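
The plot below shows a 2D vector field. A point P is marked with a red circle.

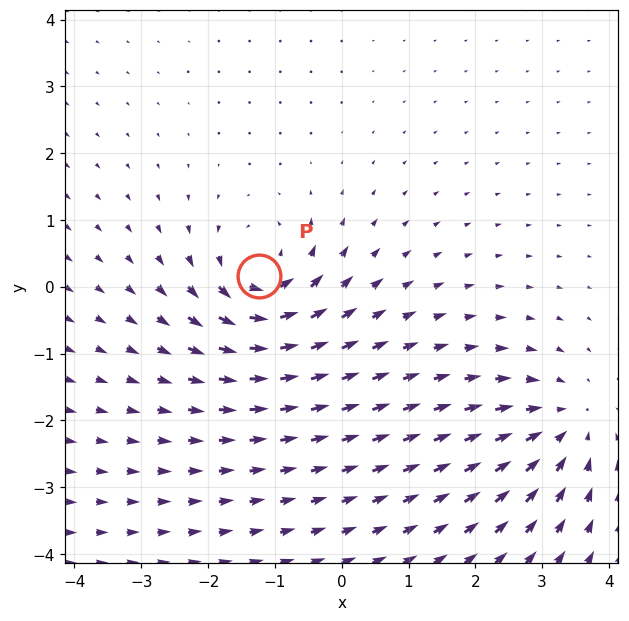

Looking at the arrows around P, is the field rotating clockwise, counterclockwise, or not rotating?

Near P at (-1.2, 0.2) the arrows circulate counterclockwise. The curl (z-component) there is about +5; positive curl means counterclockwise rotation.

counterclockwise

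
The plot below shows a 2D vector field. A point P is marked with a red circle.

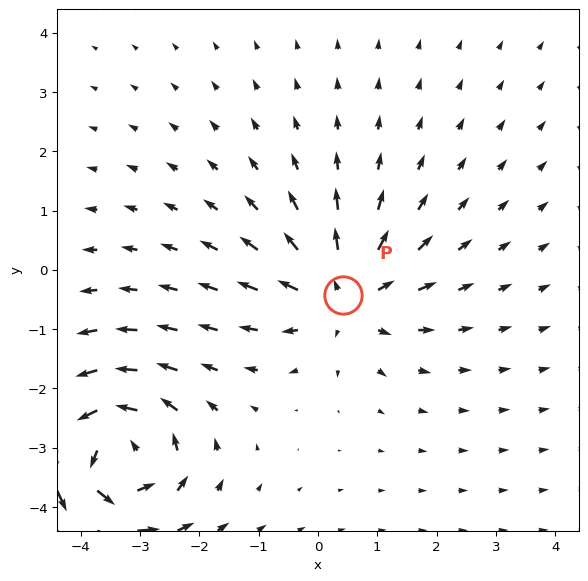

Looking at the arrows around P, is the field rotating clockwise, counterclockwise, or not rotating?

not rotating

Near P at (0.4, -0.4) the arrows show no circulation. The curl there is ≈0.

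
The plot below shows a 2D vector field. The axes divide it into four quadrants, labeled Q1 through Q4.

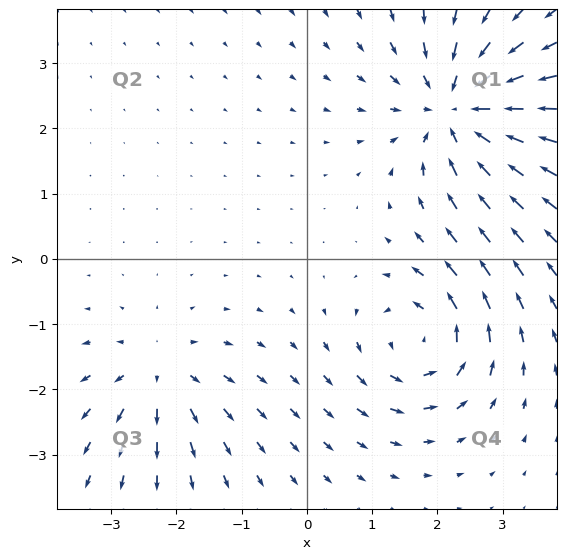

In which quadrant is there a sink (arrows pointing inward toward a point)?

The sink sits at approximately (2.3, 2.3), which lies in quadrant Q1. The divergence there is about -5, negative as expected for a sink.

Q1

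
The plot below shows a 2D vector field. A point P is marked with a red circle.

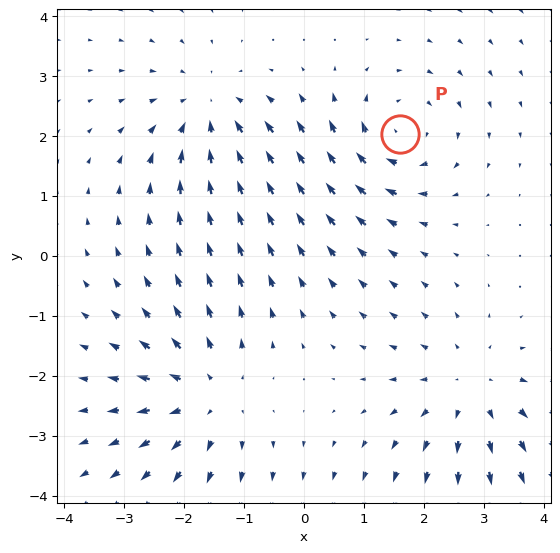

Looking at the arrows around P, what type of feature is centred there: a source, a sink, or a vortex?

At P (1.6, 2.0) the arrows circulate clockwise. Divergence ≈0, curl about -5 — near-zero divergence with nonzero curl is a vortex.

vortex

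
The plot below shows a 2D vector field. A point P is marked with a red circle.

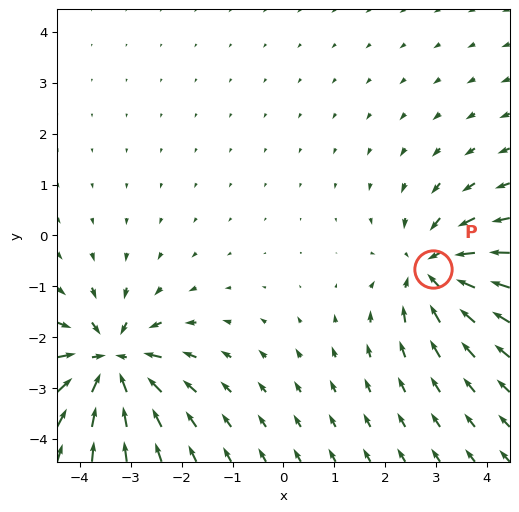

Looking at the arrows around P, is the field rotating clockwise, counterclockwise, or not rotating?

not rotating

Near P at (2.9, -0.7) the arrows show no circulation. The curl there is ≈0.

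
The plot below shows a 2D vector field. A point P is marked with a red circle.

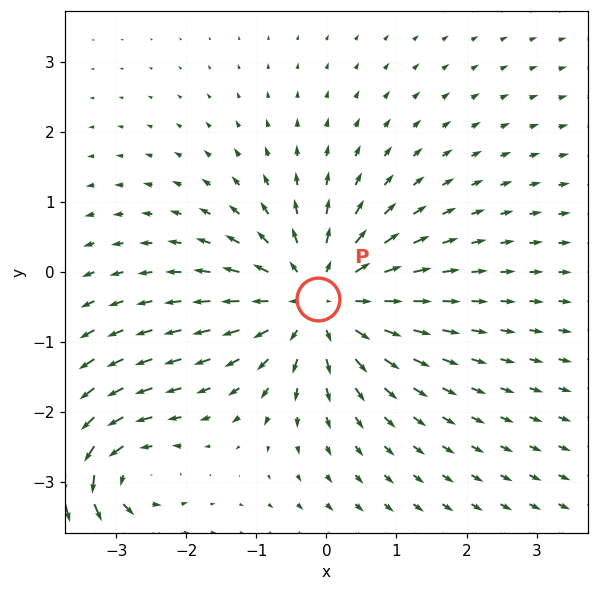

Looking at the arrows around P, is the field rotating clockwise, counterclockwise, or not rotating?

not rotating

Near P at (-0.1, -0.4) the arrows show no circulation. The curl there is ≈0.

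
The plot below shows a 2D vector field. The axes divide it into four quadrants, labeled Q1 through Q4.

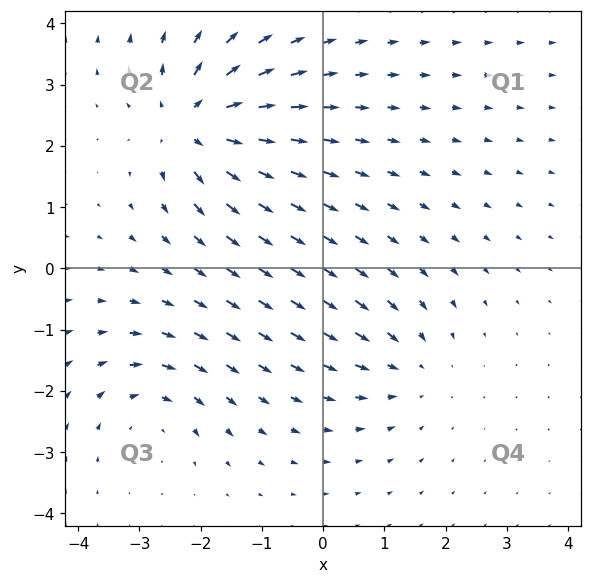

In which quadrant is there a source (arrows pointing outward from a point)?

Q2

The source sits at approximately (-2.1, 2.4), which lies in quadrant Q2. The divergence there is about +6, positive as expected for a source.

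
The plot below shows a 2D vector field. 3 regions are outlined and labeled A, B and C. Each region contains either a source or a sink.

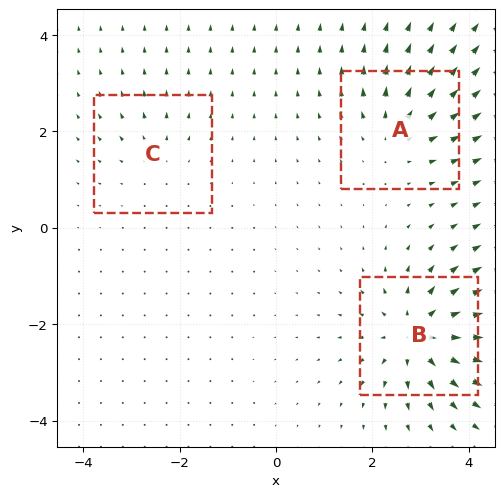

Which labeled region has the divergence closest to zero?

C

Divergence at each region's feature centre — A: about +4, B: about +6, C: about +2. Region C is closest to zero.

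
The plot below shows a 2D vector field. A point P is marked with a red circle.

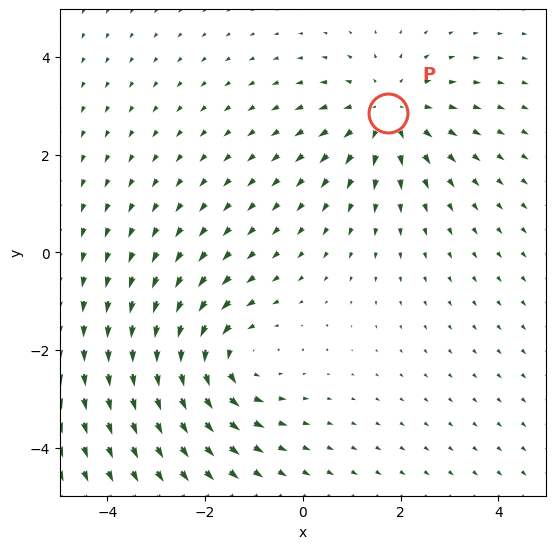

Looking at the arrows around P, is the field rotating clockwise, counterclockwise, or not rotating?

Near P at (1.7, 2.9) the arrows show no circulation. The curl there is ≈0.

not rotating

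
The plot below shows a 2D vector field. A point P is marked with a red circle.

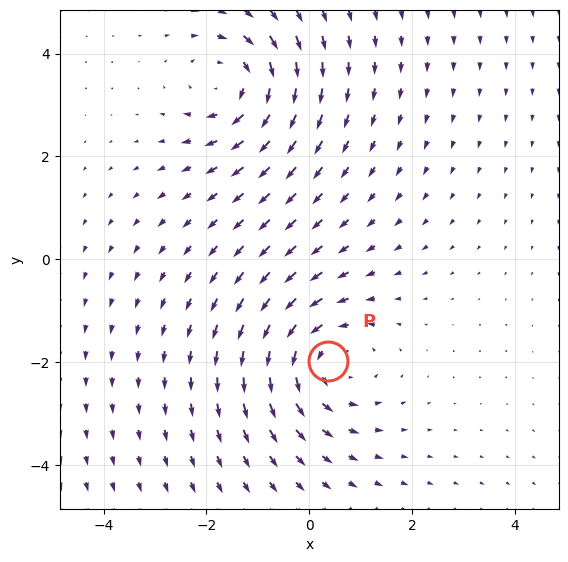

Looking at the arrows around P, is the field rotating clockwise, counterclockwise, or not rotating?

Near P at (0.4, -2.0) the arrows circulate counterclockwise. The curl (z-component) there is about +4; positive curl means counterclockwise rotation.

counterclockwise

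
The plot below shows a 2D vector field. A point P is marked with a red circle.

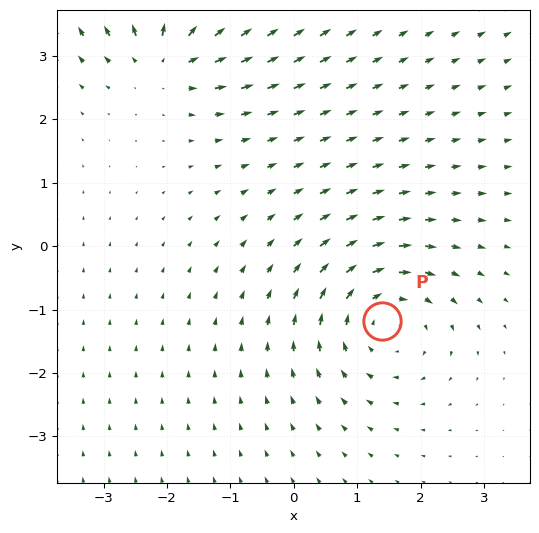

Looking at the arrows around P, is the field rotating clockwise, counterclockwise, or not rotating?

Near P at (1.4, -1.2) the arrows circulate clockwise. The curl (z-component) there is about -4; negative curl means clockwise rotation.

clockwise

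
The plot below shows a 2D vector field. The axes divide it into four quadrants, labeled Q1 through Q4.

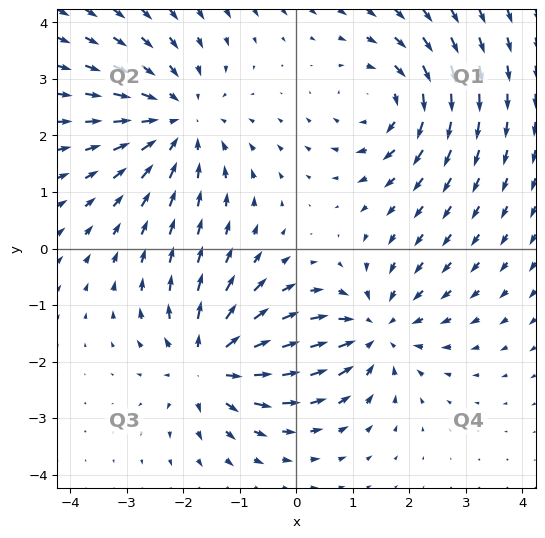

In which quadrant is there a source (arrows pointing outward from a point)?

The source sits at approximately (-1.5, -2.0), which lies in quadrant Q3. The divergence there is about +5, positive as expected for a source.

Q3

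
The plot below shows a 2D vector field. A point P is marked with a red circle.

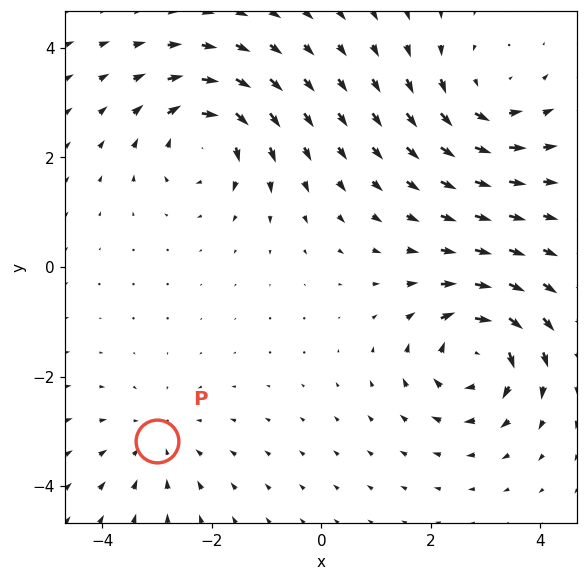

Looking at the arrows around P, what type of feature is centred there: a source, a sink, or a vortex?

sink

At P (-3.0, -3.2) the arrows converge inward. Divergence about -2, curl ≈0 — negative divergence with near-zero curl is a sink.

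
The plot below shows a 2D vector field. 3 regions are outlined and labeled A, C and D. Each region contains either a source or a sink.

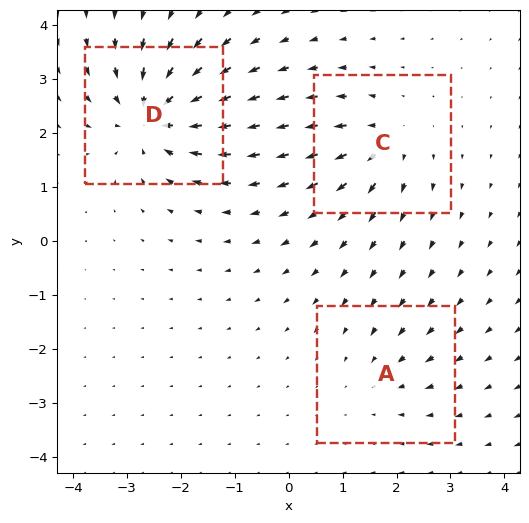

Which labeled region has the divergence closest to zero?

Divergence at each region's feature centre — A: about -2, C: about +4, D: about -6. Region A is closest to zero.

A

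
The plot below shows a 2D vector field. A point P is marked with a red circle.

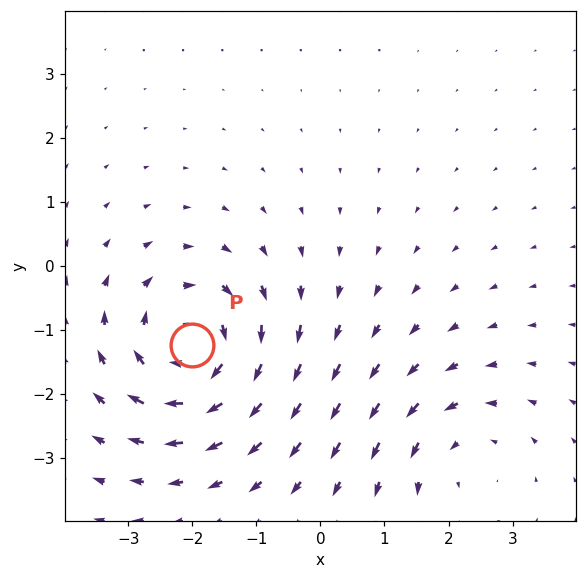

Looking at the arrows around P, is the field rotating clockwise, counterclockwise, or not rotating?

clockwise

Near P at (-2.0, -1.2) the arrows circulate clockwise. The curl (z-component) there is about -5; negative curl means clockwise rotation.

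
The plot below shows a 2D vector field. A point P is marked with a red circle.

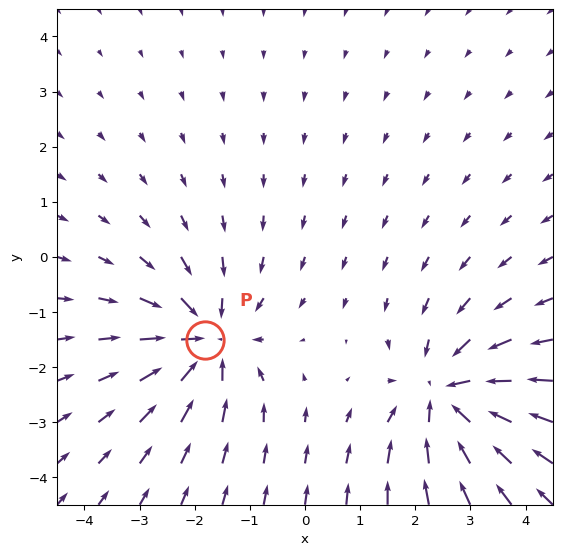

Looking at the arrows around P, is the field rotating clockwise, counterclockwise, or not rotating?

Near P at (-1.8, -1.5) the arrows show no circulation. The curl there is ≈0.

not rotating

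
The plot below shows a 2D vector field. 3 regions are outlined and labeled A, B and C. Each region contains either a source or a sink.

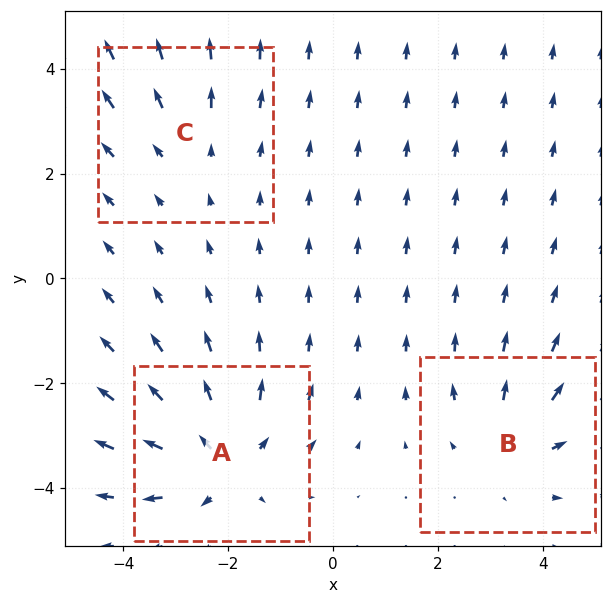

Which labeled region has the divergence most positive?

A

Divergence at each region's feature centre — A: about +4, B: about +3, C: about +2. Region A is most positive.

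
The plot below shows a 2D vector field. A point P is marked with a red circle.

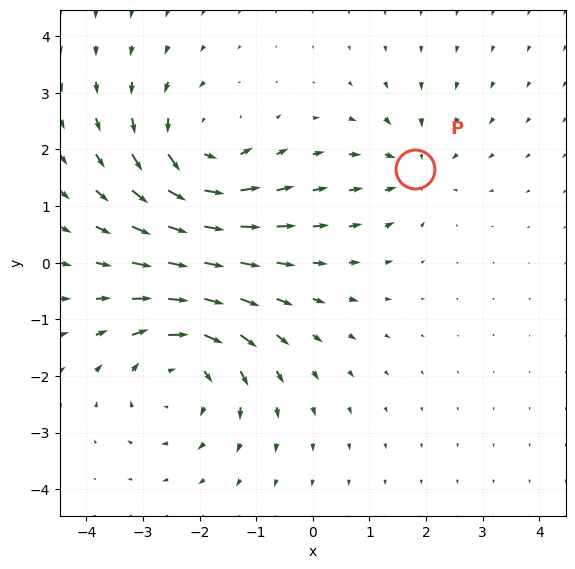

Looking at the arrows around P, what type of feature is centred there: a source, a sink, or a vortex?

At P (1.8, 1.7) the arrows converge inward. Divergence about -3, curl ≈0 — negative divergence with near-zero curl is a sink.

sink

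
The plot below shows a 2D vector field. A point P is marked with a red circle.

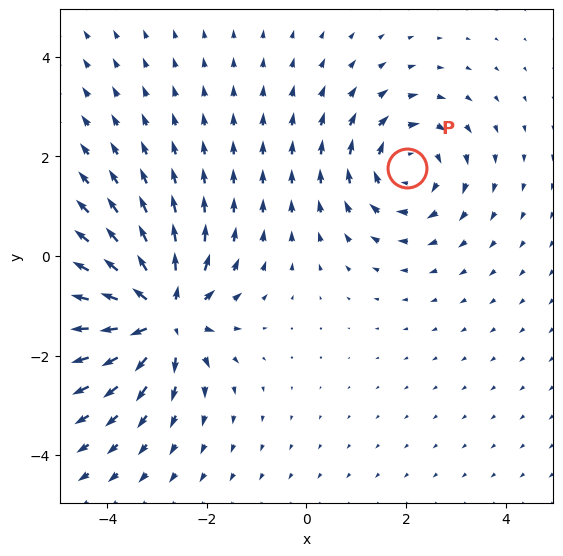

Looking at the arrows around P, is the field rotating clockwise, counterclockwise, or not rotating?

Near P at (2.0, 1.8) the arrows circulate clockwise. The curl (z-component) there is about -3; negative curl means clockwise rotation.

clockwise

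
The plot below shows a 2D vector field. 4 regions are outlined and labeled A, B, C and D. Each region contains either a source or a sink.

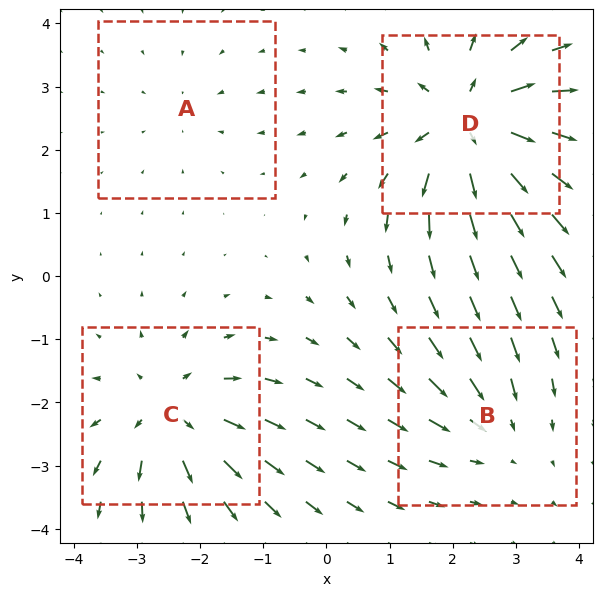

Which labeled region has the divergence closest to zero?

A

Divergence at each region's feature centre — A: about -2, B: about -3, C: about +5, D: about +7. Region A is closest to zero.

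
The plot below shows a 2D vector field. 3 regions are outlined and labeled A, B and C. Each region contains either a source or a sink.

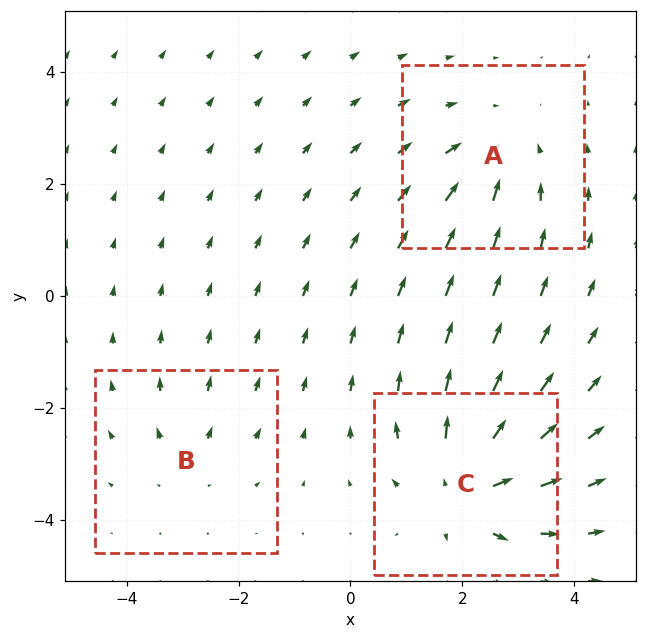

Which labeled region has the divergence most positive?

C

Divergence at each region's feature centre — A: about -3, B: about +2, C: about +4. Region C is most positive.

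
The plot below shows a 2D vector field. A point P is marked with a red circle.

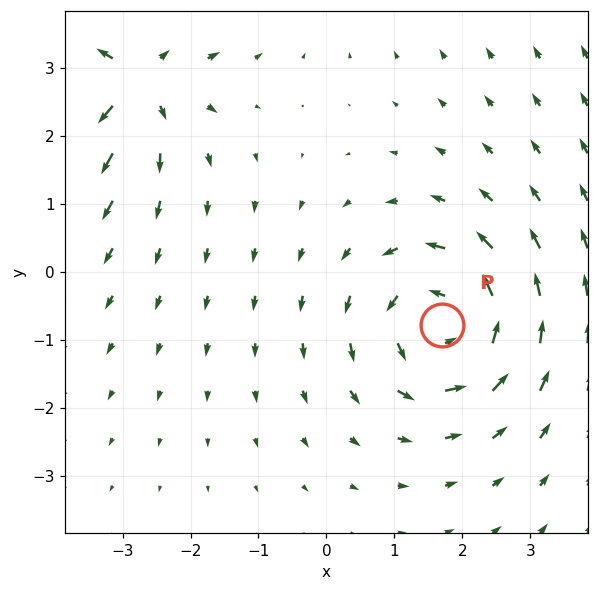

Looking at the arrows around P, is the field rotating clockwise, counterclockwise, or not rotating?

Near P at (1.7, -0.8) the arrows circulate counterclockwise. The curl (z-component) there is about +4; positive curl means counterclockwise rotation.

counterclockwise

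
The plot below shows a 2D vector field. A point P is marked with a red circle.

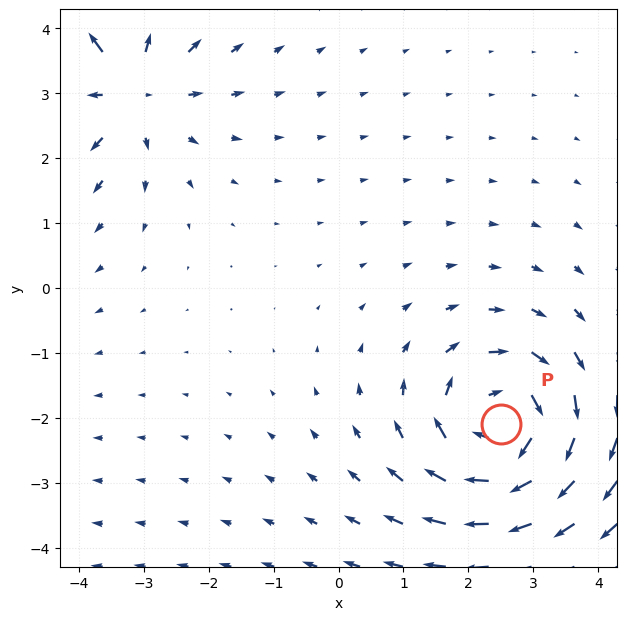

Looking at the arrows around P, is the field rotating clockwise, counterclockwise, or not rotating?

Near P at (2.5, -2.1) the arrows circulate clockwise. The curl (z-component) there is about -5; negative curl means clockwise rotation.

clockwise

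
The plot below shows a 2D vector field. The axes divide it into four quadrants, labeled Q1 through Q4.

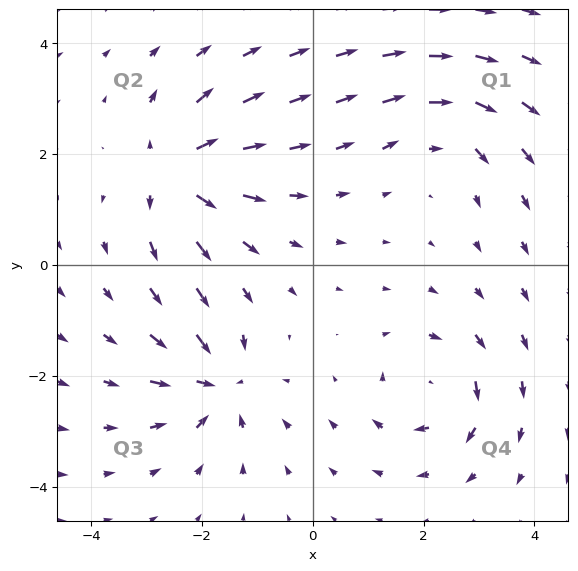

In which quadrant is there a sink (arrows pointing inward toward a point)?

The sink sits at approximately (-1.7, -2.2), which lies in quadrant Q3. The divergence there is about -5, negative as expected for a sink.

Q3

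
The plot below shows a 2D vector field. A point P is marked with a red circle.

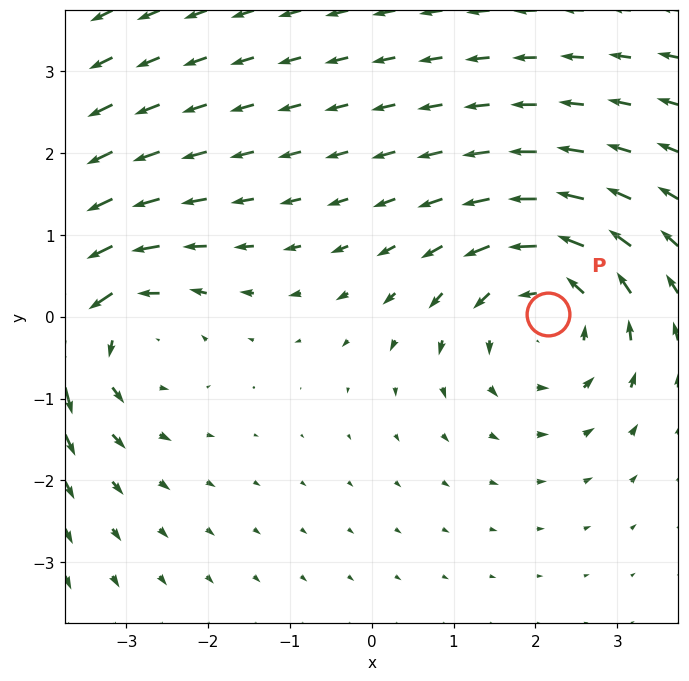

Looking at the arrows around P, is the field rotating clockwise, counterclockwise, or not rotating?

Near P at (2.2, 0.0) the arrows circulate counterclockwise. The curl (z-component) there is about +4; positive curl means counterclockwise rotation.

counterclockwise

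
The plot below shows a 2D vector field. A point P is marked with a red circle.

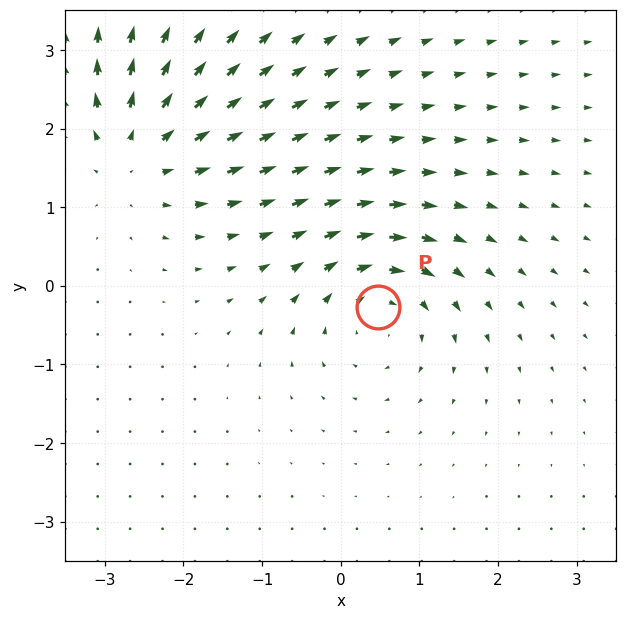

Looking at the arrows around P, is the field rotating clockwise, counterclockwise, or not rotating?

Near P at (0.5, -0.3) the arrows circulate clockwise. The curl (z-component) there is about -5; negative curl means clockwise rotation.

clockwise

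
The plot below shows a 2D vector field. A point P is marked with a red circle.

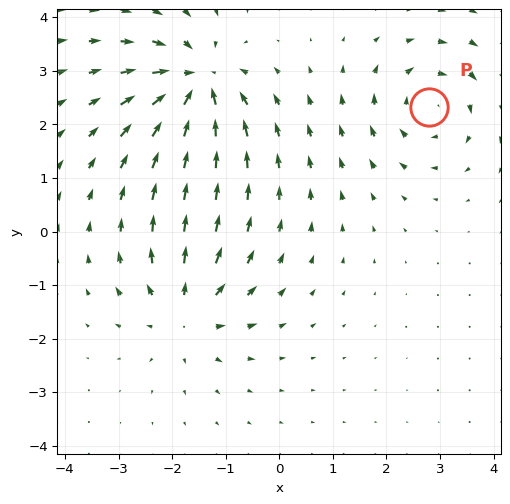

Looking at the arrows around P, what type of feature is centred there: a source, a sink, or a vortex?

vortex

At P (2.8, 2.3) the arrows circulate clockwise. Divergence ≈0, curl about -4 — near-zero divergence with nonzero curl is a vortex.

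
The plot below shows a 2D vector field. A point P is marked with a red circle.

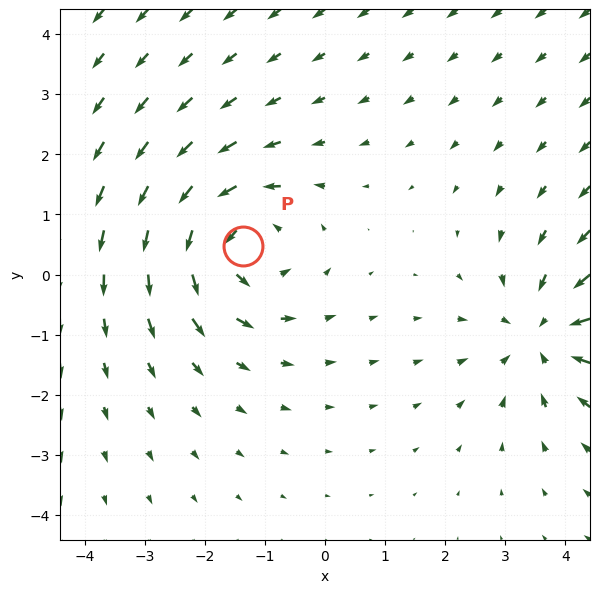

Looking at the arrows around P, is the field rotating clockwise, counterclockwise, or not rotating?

counterclockwise

Near P at (-1.4, 0.5) the arrows circulate counterclockwise. The curl (z-component) there is about +5; positive curl means counterclockwise rotation.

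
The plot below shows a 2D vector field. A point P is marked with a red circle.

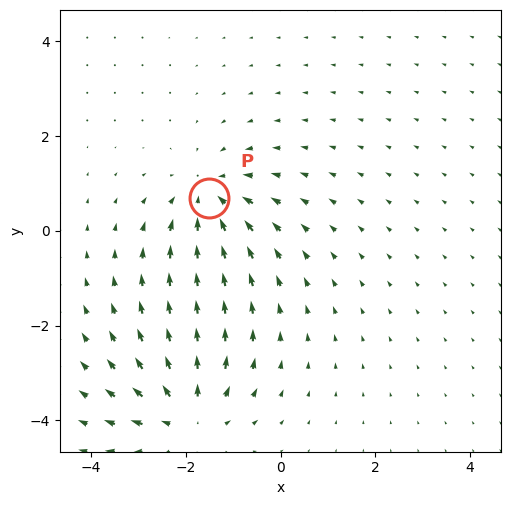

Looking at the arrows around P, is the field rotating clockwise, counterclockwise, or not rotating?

Near P at (-1.5, 0.7) the arrows show no circulation. The curl there is ≈0.

not rotating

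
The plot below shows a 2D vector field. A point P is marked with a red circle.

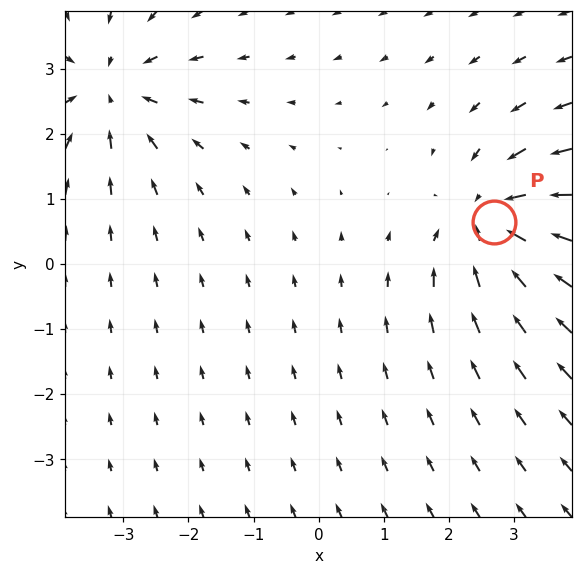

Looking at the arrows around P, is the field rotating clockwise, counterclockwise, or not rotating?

Near P at (2.7, 0.6) the arrows show no circulation. The curl there is ≈0.

not rotating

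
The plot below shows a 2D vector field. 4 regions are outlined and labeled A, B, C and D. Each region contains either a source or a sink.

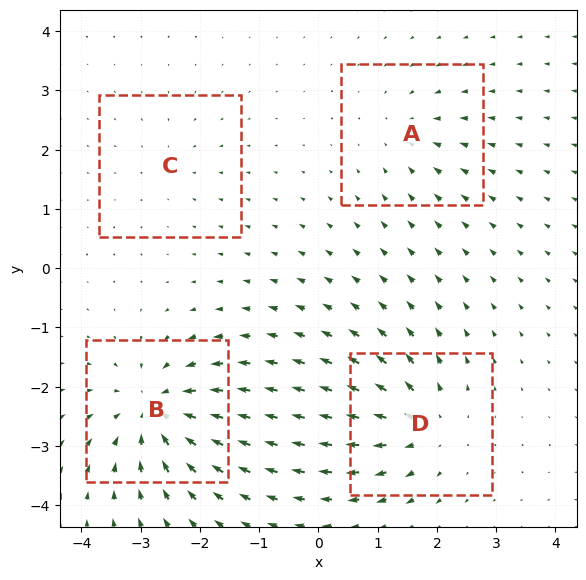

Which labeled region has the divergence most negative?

B

Divergence at each region's feature centre — A: about -4, B: about -8, C: about -2, D: about +6. Region B is most negative.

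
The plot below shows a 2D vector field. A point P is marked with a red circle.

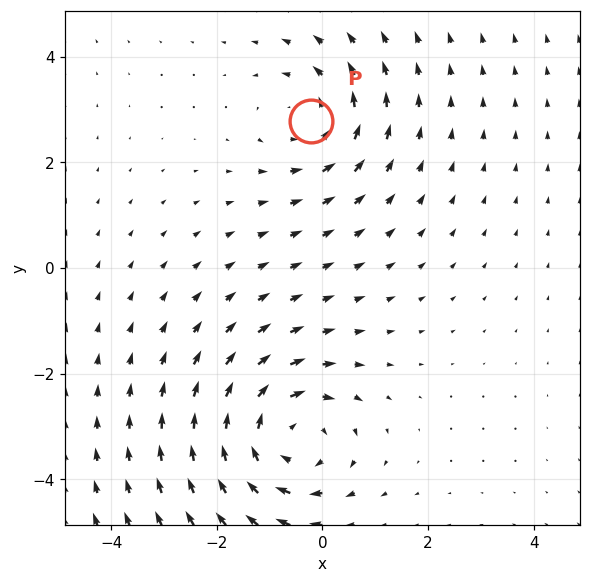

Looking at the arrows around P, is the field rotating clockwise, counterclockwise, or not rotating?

Near P at (-0.2, 2.8) the arrows circulate counterclockwise. The curl (z-component) there is about +2; positive curl means counterclockwise rotation.

counterclockwise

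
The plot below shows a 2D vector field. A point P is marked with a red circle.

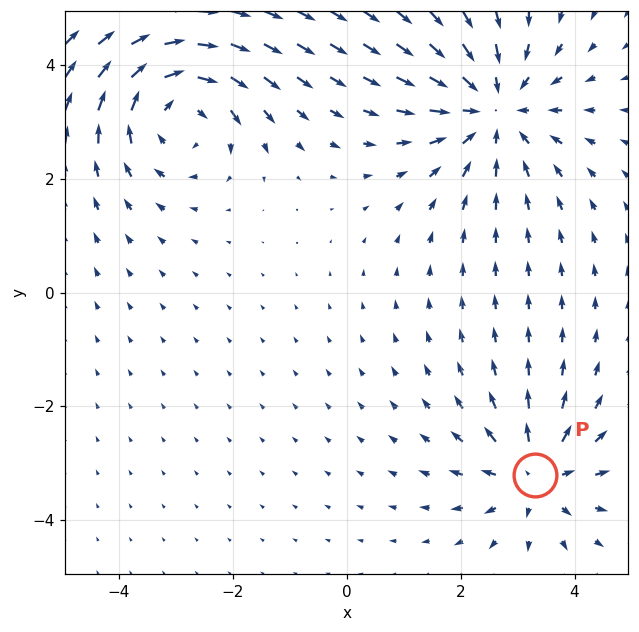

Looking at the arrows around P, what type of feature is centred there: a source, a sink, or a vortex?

source

At P (3.3, -3.2) the arrows spread outward. Divergence about +4, curl ≈0 — positive divergence with near-zero curl is a source.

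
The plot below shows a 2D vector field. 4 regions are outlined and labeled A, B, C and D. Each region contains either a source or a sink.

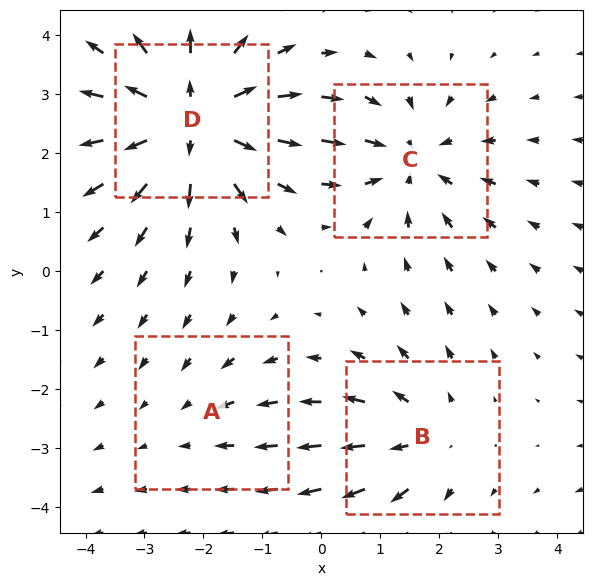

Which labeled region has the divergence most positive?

D

Divergence at each region's feature centre — A: about -2, B: about +3, C: about -4, D: about +6. Region D is most positive.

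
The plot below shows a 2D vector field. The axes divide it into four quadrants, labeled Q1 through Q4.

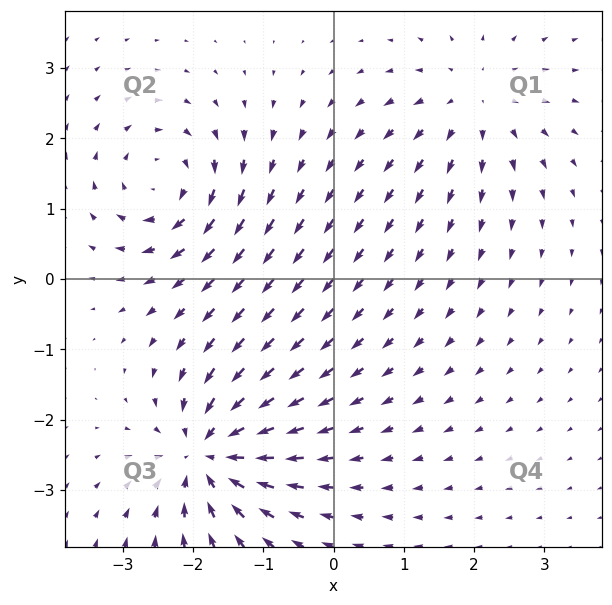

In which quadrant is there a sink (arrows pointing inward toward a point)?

Q3

The sink sits at approximately (-1.8, -2.5), which lies in quadrant Q3. The divergence there is about -6, negative as expected for a sink.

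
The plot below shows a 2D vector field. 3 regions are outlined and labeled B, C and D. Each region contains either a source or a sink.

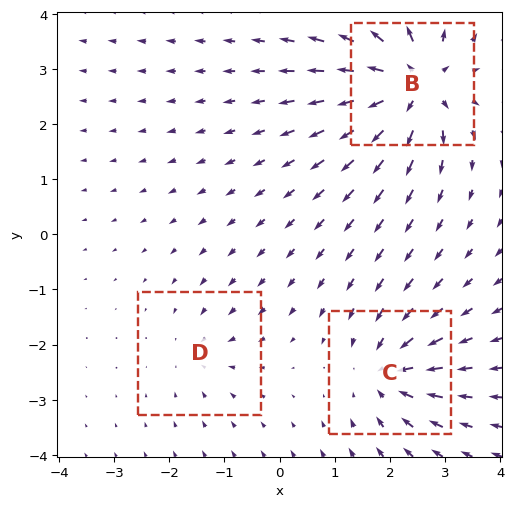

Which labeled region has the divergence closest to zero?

D

Divergence at each region's feature centre — B: about +7, C: about -4, D: about -2. Region D is closest to zero.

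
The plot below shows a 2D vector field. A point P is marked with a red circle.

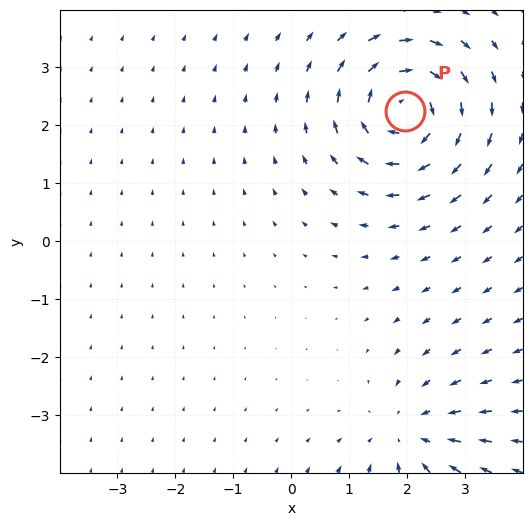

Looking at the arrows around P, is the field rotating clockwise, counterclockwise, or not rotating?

Near P at (2.0, 2.2) the arrows circulate clockwise. The curl (z-component) there is about -7; negative curl means clockwise rotation.

clockwise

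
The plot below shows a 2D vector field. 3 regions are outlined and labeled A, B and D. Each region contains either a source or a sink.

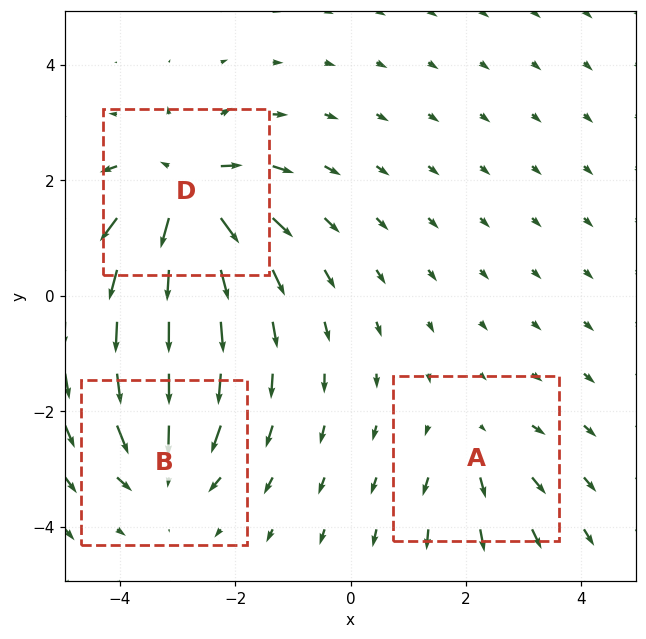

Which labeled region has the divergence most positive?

D

Divergence at each region's feature centre — A: about +3, B: about -4, D: about +6. Region D is most positive.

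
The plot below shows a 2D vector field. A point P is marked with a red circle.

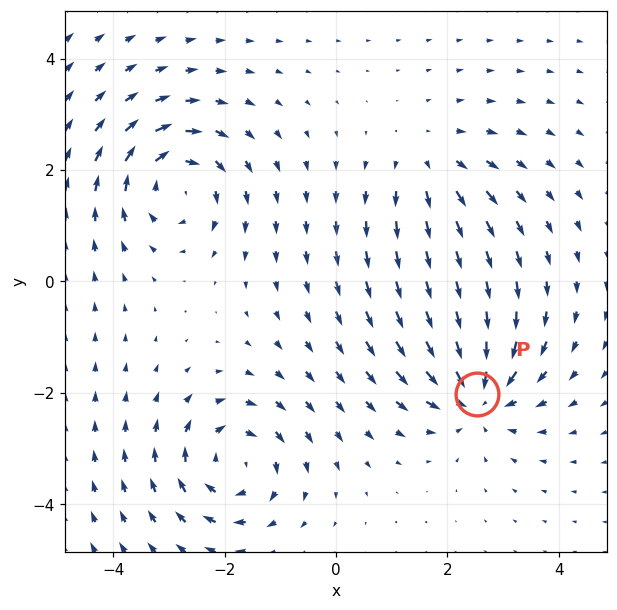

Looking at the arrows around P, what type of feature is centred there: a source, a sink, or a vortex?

sink

At P (2.5, -2.0) the arrows converge inward. Divergence about -5, curl ≈0 — negative divergence with near-zero curl is a sink.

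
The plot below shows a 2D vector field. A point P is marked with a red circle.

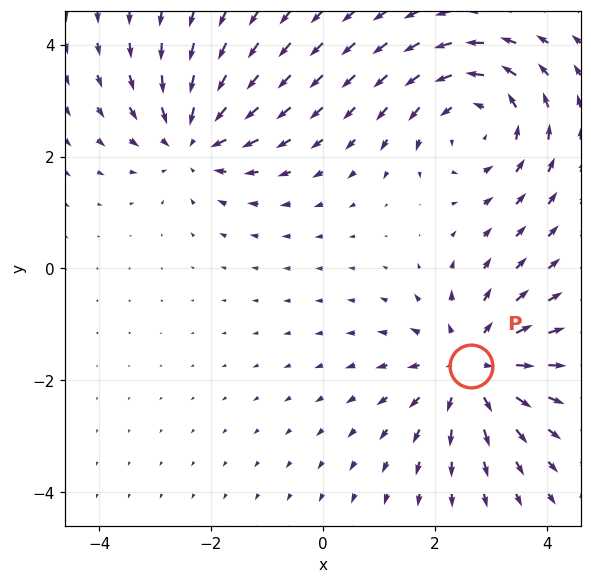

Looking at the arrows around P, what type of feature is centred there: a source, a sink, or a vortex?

source

At P (2.6, -1.7) the arrows spread outward. Divergence about +4, curl ≈0 — positive divergence with near-zero curl is a source.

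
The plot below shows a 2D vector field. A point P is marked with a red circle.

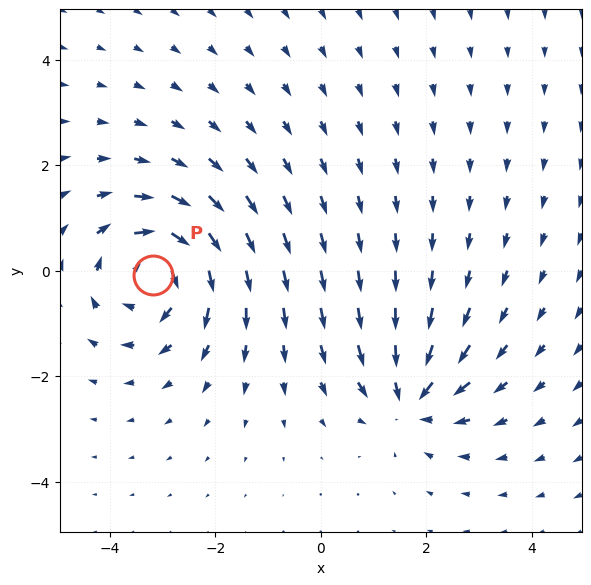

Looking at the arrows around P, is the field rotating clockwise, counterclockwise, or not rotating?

Near P at (-3.2, -0.1) the arrows circulate clockwise. The curl (z-component) there is about -5; negative curl means clockwise rotation.

clockwise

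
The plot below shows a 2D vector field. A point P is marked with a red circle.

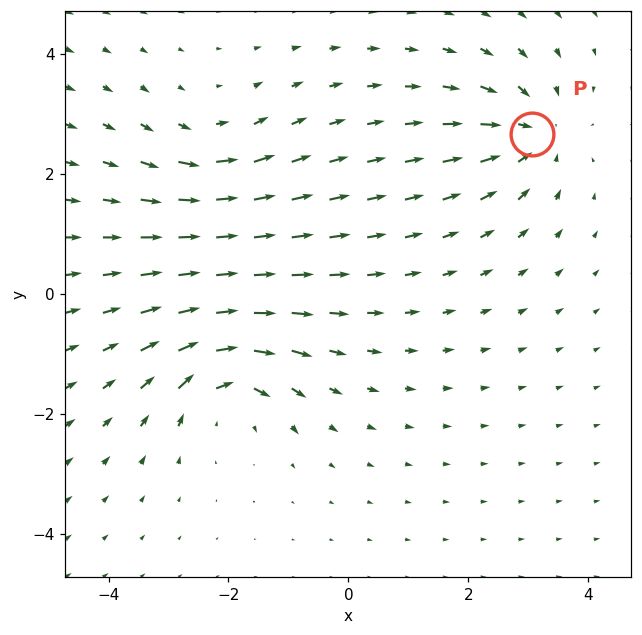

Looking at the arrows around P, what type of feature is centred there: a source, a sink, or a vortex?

At P (3.1, 2.7) the arrows converge inward. Divergence about -5, curl ≈0 — negative divergence with near-zero curl is a sink.

sink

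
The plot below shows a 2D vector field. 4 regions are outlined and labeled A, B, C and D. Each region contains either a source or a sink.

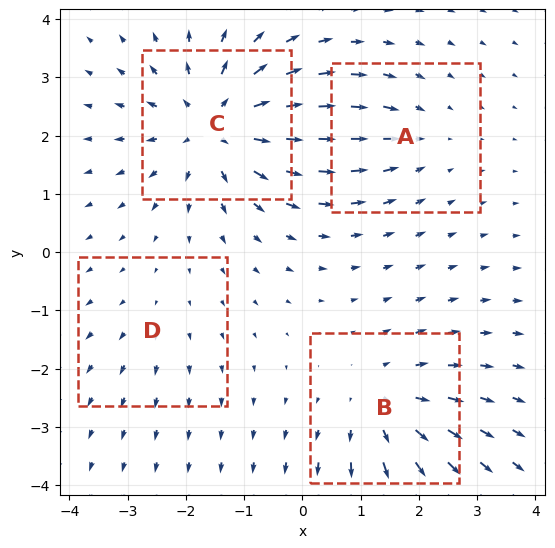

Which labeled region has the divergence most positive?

C

Divergence at each region's feature centre — A: about -3, B: about +4, C: about +7, D: about +2. Region C is most positive.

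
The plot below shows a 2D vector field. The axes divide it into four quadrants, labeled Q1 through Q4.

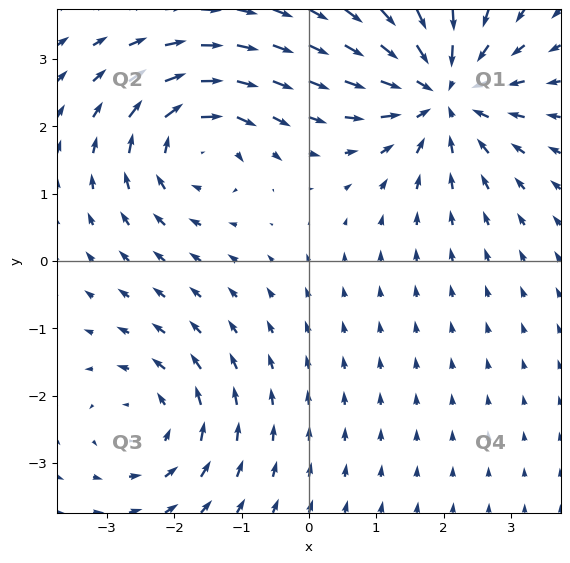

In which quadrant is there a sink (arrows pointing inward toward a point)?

Q1

The sink sits at approximately (2.0, 2.5), which lies in quadrant Q1. The divergence there is about -5, negative as expected for a sink.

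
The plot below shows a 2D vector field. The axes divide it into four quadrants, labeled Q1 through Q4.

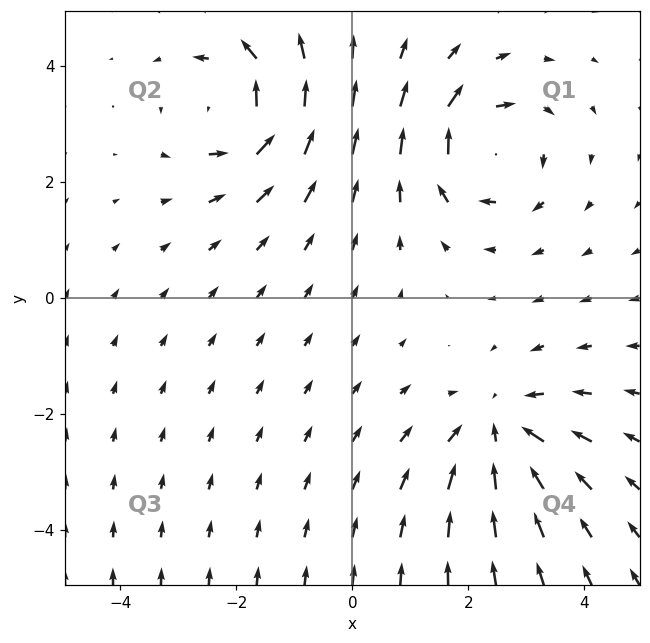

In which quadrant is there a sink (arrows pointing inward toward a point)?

Q4

The sink sits at approximately (2.5, -2.3), which lies in quadrant Q4. The divergence there is about -4, negative as expected for a sink.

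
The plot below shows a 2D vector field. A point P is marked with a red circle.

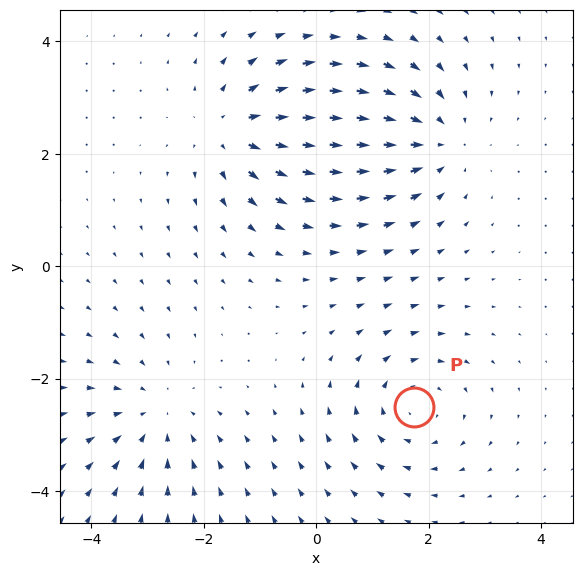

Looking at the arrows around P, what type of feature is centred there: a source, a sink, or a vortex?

vortex

At P (1.7, -2.5) the arrows circulate clockwise. Divergence ≈0, curl about -4 — near-zero divergence with nonzero curl is a vortex.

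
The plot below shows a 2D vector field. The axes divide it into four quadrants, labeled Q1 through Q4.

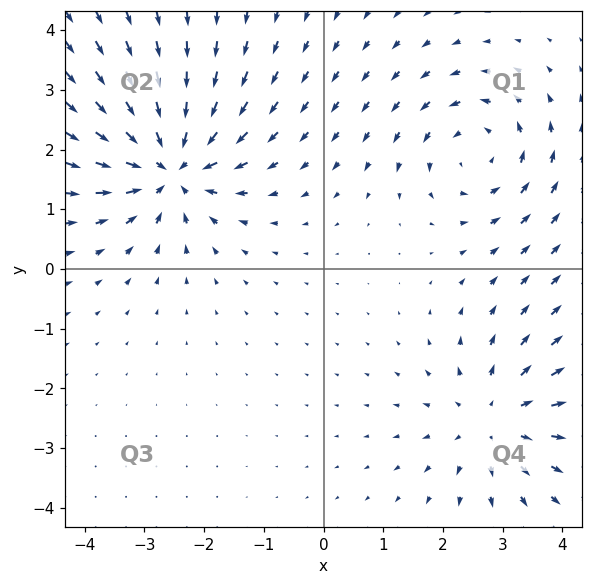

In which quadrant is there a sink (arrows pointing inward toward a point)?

Q2

The sink sits at approximately (-2.6, 1.7), which lies in quadrant Q2. The divergence there is about -5, negative as expected for a sink.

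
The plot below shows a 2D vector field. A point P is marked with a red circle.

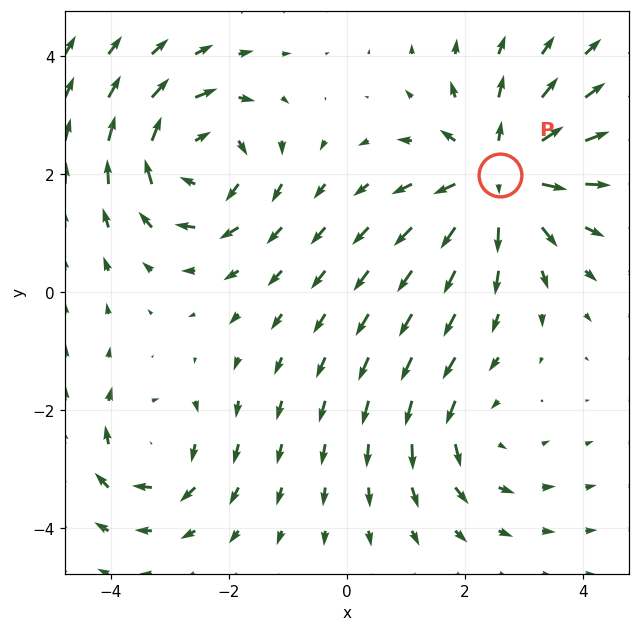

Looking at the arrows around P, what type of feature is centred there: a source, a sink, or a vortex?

At P (2.6, 2.0) the arrows spread outward. Divergence about +5, curl ≈0 — positive divergence with near-zero curl is a source.

source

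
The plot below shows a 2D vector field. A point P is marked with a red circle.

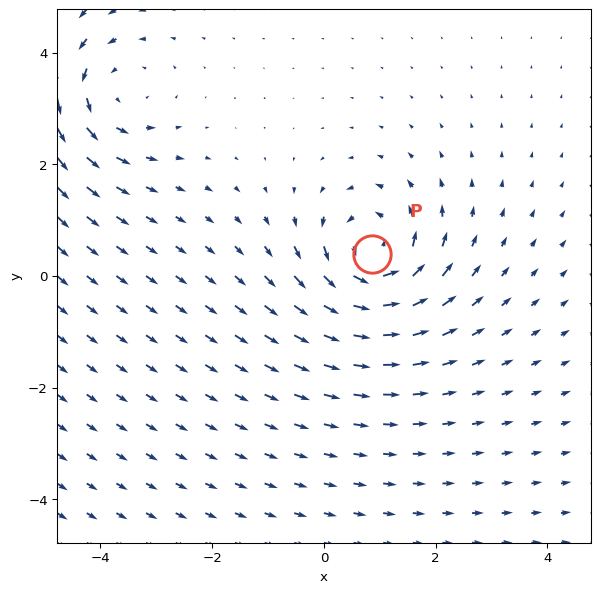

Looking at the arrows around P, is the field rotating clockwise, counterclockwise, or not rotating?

counterclockwise

Near P at (0.9, 0.4) the arrows circulate counterclockwise. The curl (z-component) there is about +6; positive curl means counterclockwise rotation.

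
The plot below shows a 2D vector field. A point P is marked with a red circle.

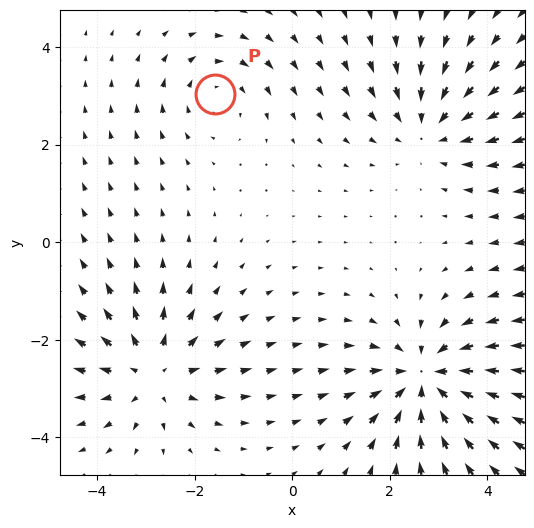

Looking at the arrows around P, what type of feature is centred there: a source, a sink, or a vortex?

vortex

At P (-1.6, 3.0) the arrows circulate clockwise. Divergence ≈0, curl about -3 — near-zero divergence with nonzero curl is a vortex.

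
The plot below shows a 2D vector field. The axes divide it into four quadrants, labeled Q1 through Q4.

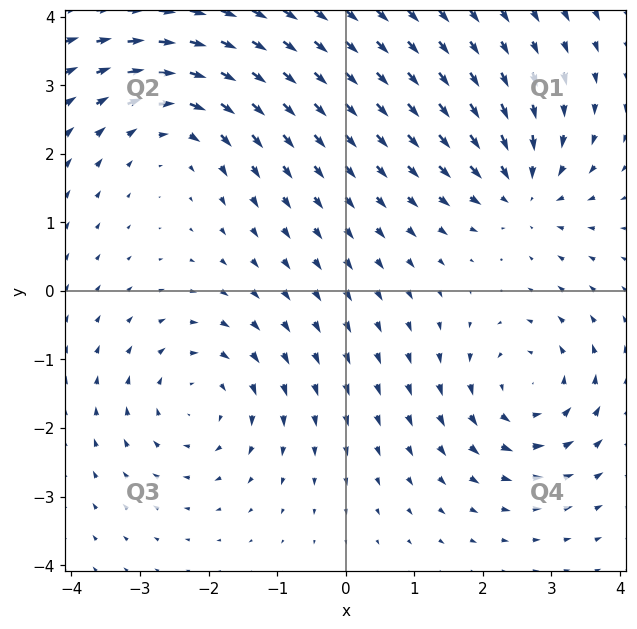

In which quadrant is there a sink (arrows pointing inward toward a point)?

Q1

The sink sits at approximately (2.6, 1.5), which lies in quadrant Q1. The divergence there is about -4, negative as expected for a sink.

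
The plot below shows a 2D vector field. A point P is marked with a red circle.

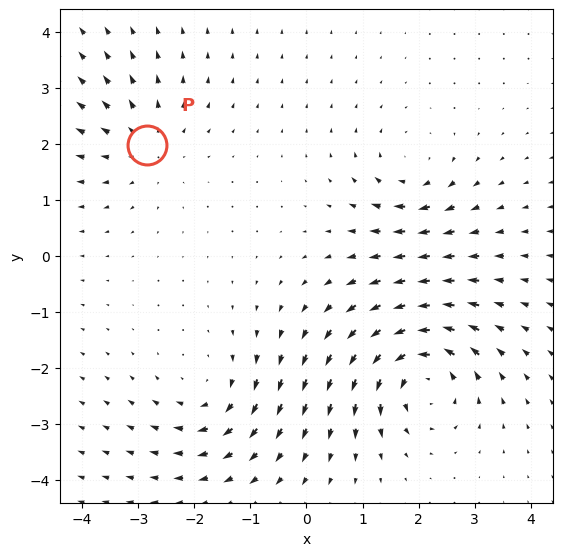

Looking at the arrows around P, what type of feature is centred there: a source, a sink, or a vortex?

source

At P (-2.8, 2.0) the arrows spread outward. Divergence about +3, curl ≈0 — positive divergence with near-zero curl is a source.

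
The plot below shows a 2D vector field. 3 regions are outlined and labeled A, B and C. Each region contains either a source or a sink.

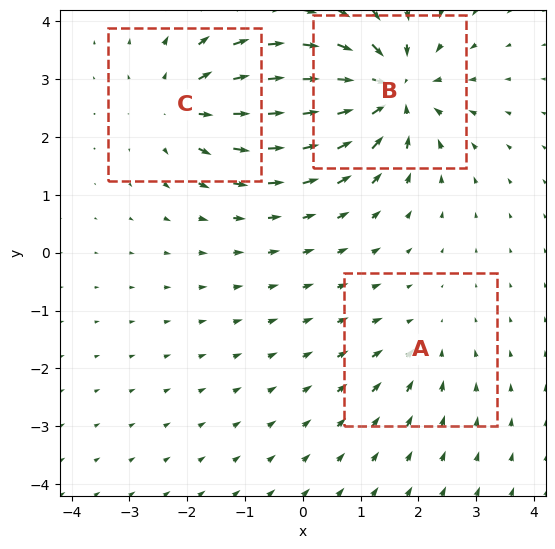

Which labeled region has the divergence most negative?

Divergence at each region's feature centre — A: about -2, B: about -5, C: about +3. Region B is most negative.

B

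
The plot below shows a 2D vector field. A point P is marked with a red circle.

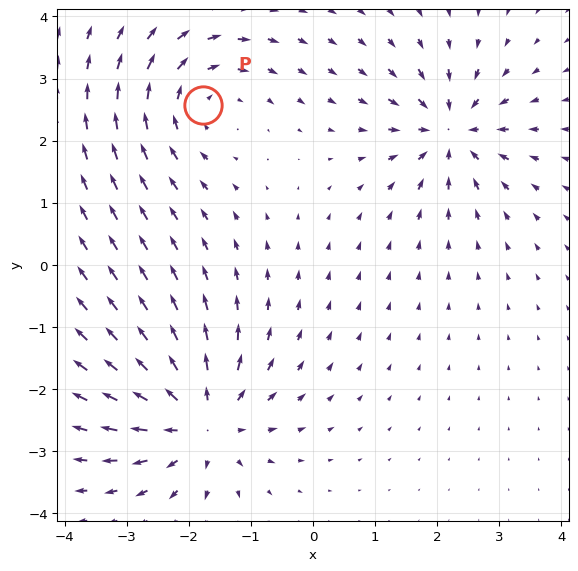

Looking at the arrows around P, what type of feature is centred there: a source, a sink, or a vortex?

vortex

At P (-1.8, 2.6) the arrows circulate clockwise. Divergence ≈0, curl about -4 — near-zero divergence with nonzero curl is a vortex.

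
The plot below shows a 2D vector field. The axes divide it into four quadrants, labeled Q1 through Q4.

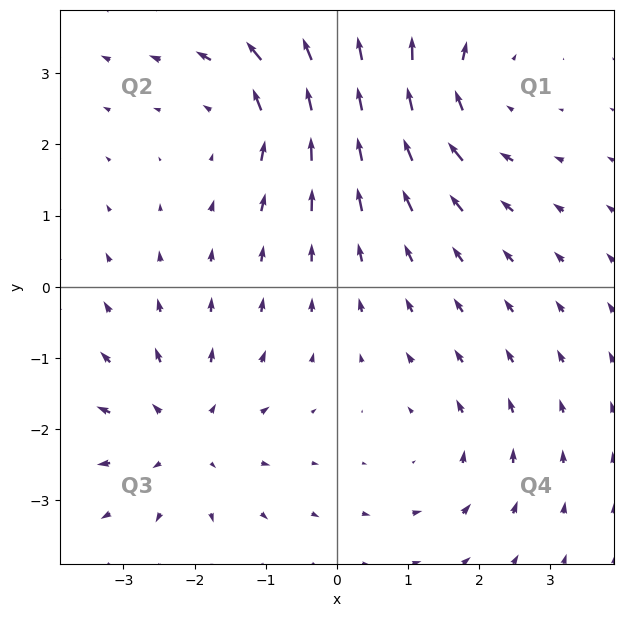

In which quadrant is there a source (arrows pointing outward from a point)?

Q3

The source sits at approximately (-2.2, -2.1), which lies in quadrant Q3. The divergence there is about +4, positive as expected for a source.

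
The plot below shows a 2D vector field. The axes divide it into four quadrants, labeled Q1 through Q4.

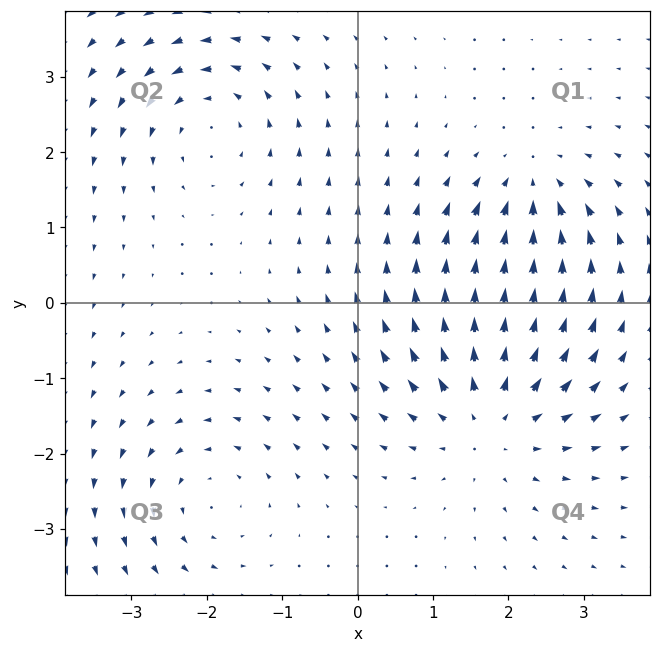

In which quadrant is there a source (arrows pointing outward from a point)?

The source sits at approximately (1.8, -1.5), which lies in quadrant Q4. The divergence there is about +4, positive as expected for a source.

Q4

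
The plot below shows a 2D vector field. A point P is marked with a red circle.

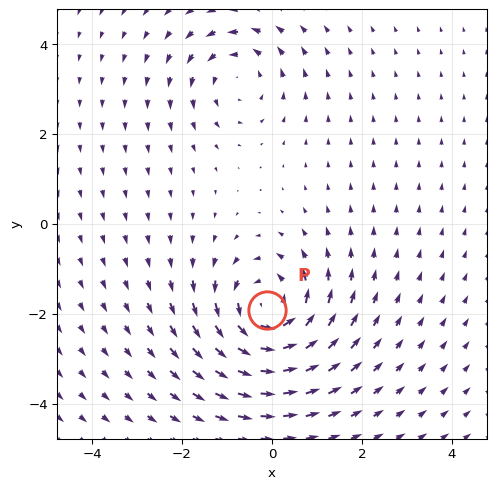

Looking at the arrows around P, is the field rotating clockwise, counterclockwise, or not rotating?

Near P at (-0.1, -1.9) the arrows circulate counterclockwise. The curl (z-component) there is about +5; positive curl means counterclockwise rotation.

counterclockwise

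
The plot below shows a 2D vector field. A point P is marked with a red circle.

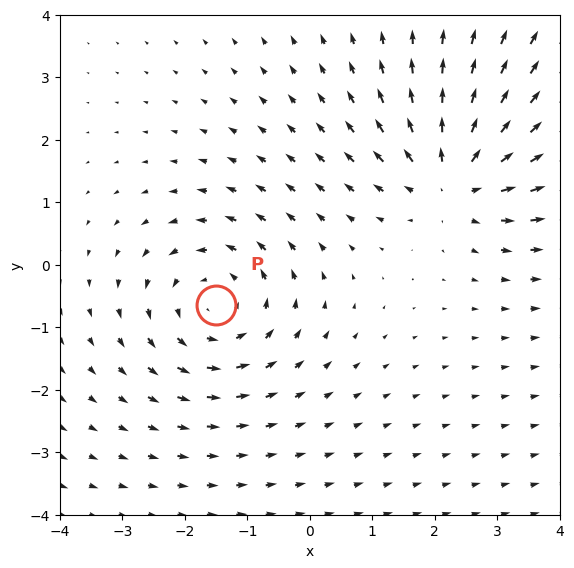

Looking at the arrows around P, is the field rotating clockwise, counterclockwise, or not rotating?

counterclockwise

Near P at (-1.5, -0.6) the arrows circulate counterclockwise. The curl (z-component) there is about +4; positive curl means counterclockwise rotation.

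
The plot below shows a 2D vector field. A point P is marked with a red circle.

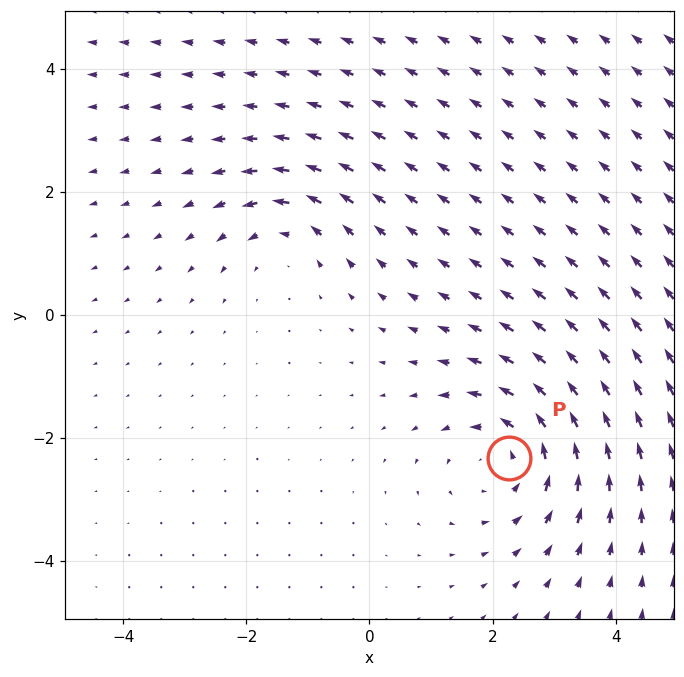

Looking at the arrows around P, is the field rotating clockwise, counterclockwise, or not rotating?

counterclockwise

Near P at (2.3, -2.3) the arrows circulate counterclockwise. The curl (z-component) there is about +4; positive curl means counterclockwise rotation.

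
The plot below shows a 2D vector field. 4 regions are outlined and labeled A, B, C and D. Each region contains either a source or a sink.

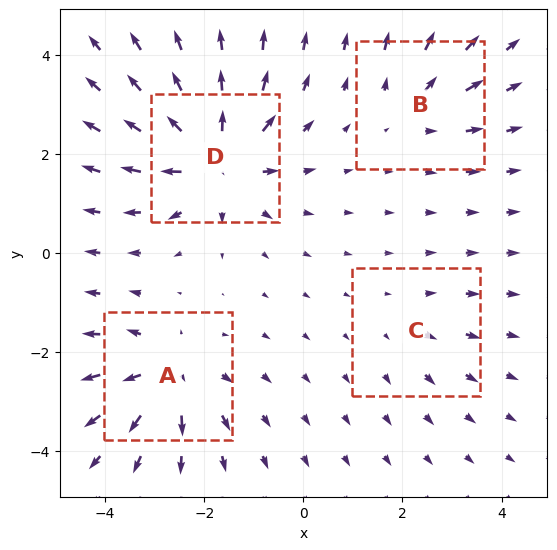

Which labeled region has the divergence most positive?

Divergence at each region's feature centre — A: about +6, B: about +4, C: about +2, D: about +9. Region D is most positive.

D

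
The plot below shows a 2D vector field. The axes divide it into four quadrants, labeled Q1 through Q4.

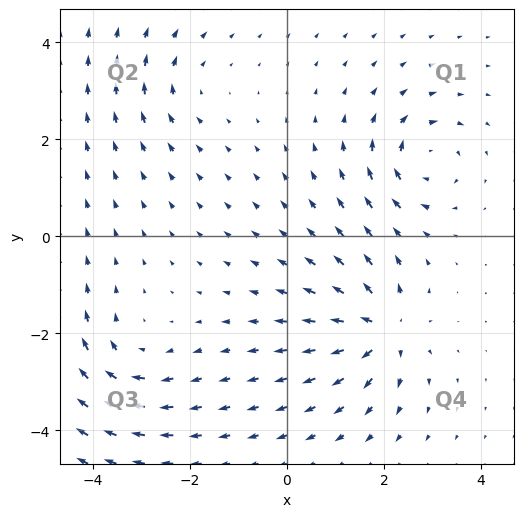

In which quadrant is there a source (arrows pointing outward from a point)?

Q4

The source sits at approximately (2.0, -1.9), which lies in quadrant Q4. The divergence there is about +7, positive as expected for a source.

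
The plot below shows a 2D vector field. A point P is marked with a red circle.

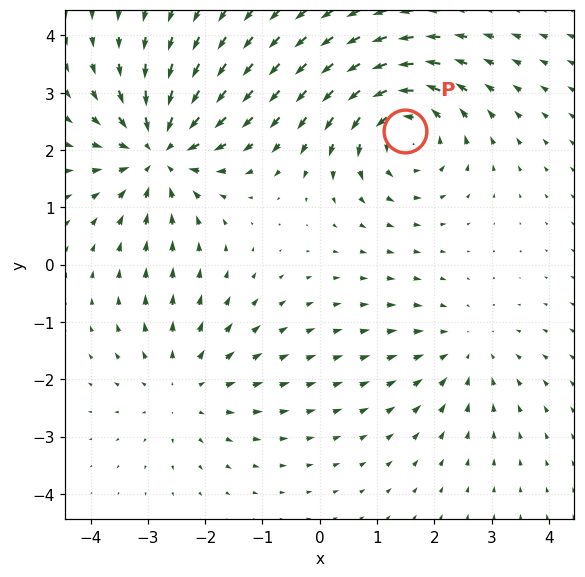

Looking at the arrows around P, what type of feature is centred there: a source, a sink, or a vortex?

At P (1.5, 2.3) the arrows circulate counterclockwise. Divergence ≈0, curl about +5 — near-zero divergence with nonzero curl is a vortex.

vortex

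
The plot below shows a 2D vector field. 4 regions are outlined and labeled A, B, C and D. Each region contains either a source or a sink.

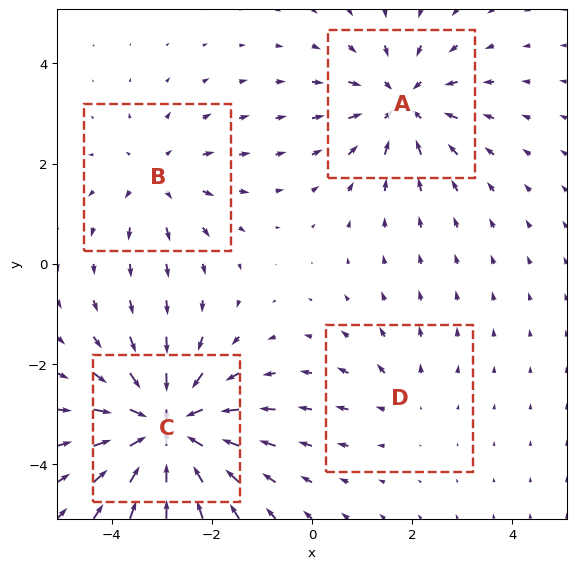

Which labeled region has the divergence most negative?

C

Divergence at each region's feature centre — A: about -5, B: about +3, C: about -7, D: about +2. Region C is most negative.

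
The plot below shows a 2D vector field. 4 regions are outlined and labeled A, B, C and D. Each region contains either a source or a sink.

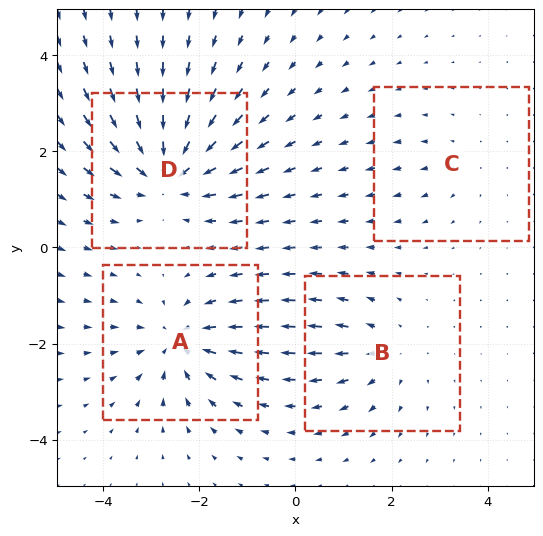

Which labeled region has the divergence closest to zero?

C

Divergence at each region's feature centre — A: about -5, B: about +3, C: about +2, D: about -6. Region C is closest to zero.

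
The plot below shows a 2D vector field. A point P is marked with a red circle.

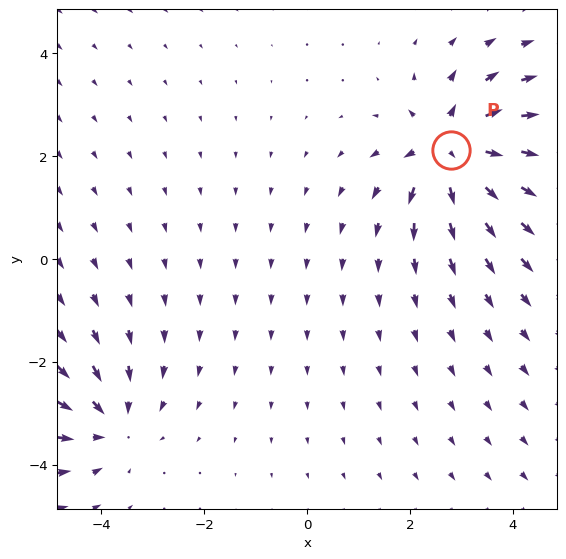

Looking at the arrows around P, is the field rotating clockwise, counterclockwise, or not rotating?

not rotating

Near P at (2.8, 2.1) the arrows show no circulation. The curl there is ≈0.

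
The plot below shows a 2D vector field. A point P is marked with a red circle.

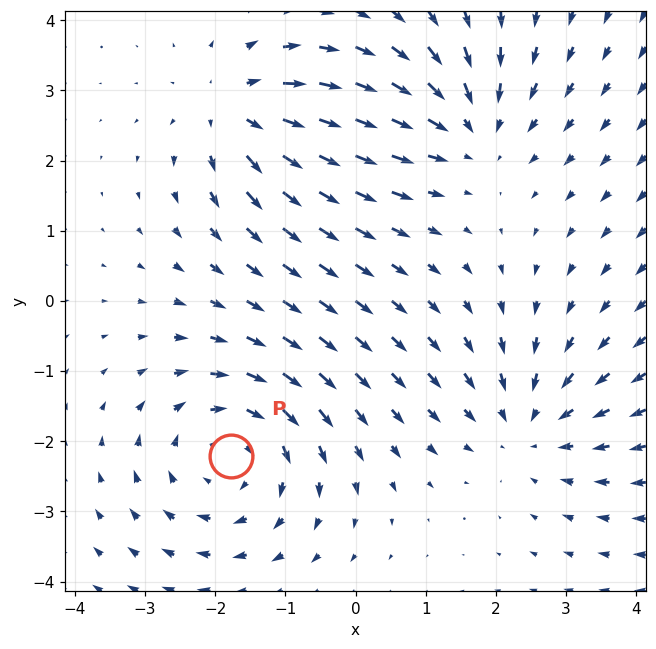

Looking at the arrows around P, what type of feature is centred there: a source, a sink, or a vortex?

At P (-1.8, -2.2) the arrows circulate clockwise. Divergence ≈0, curl about -3 — near-zero divergence with nonzero curl is a vortex.

vortex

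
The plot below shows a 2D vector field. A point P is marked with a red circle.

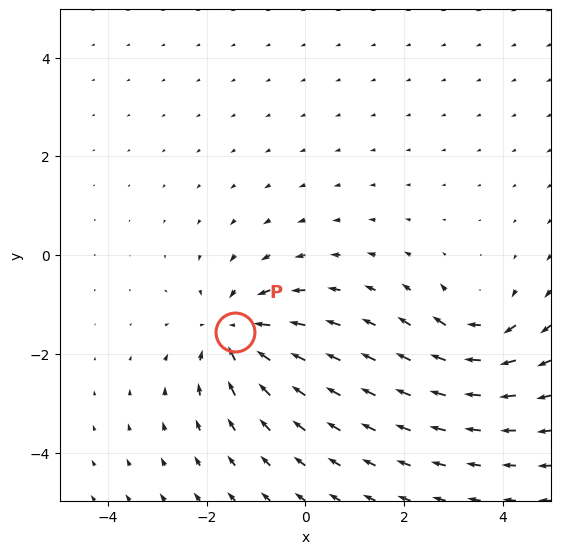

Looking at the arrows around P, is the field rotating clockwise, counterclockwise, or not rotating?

not rotating

Near P at (-1.4, -1.6) the arrows show no circulation. The curl there is ≈0.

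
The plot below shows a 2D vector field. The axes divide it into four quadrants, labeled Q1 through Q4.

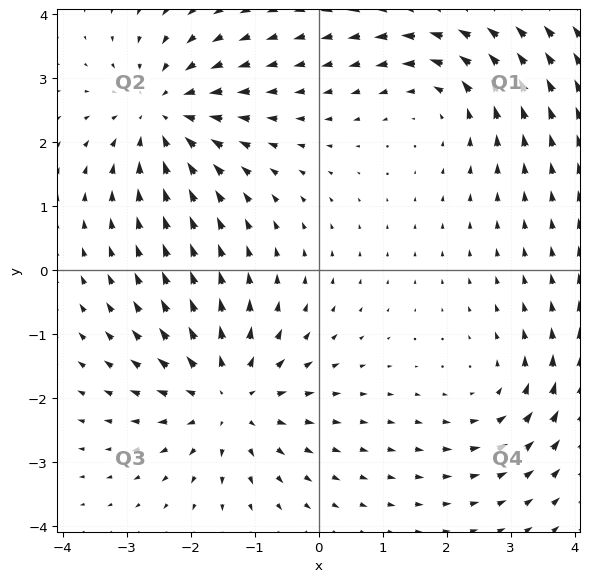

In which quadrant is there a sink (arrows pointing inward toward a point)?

Q2

The sink sits at approximately (-2.4, 2.4), which lies in quadrant Q2. The divergence there is about -4, negative as expected for a sink.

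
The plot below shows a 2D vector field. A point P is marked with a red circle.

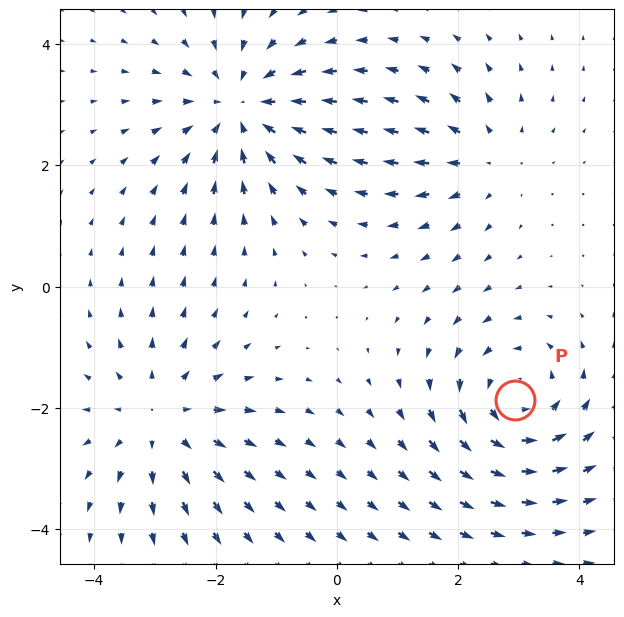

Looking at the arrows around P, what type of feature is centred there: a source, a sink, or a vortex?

At P (2.9, -1.9) the arrows circulate counterclockwise. Divergence ≈0, curl about +4 — near-zero divergence with nonzero curl is a vortex.

vortex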